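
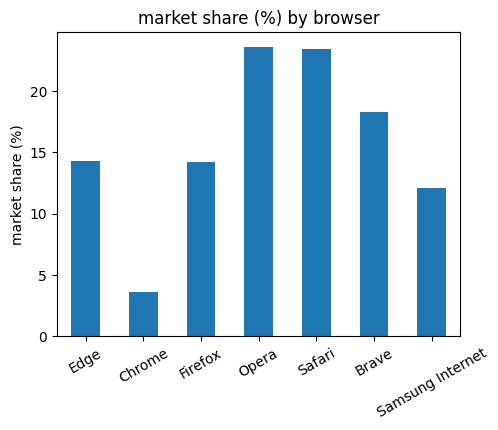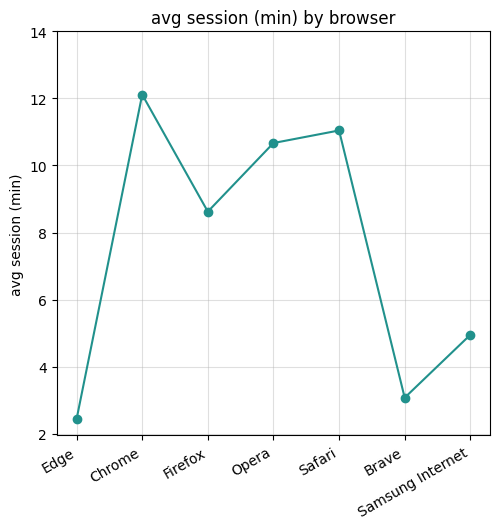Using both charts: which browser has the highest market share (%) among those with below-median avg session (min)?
Brave

Chart 2 median avg session (min) ≈ 8; below-median browsers: Edge, Brave, Samsung Internet. Among those, Brave has the highest market share (%) (≈ 20).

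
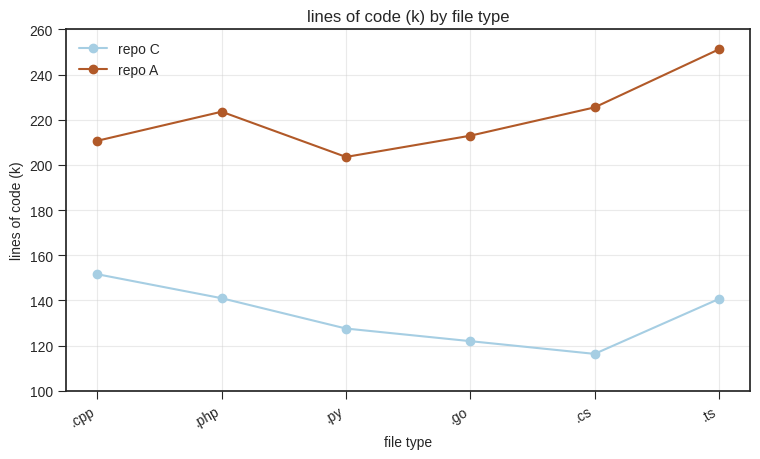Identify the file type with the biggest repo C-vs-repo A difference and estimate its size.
.ts: repo C ≈ 140, repo A ≈ 260 → gap ≈ 120. Next-largest (.cs) is only ≈ 100.

.ts, ≈ 120 k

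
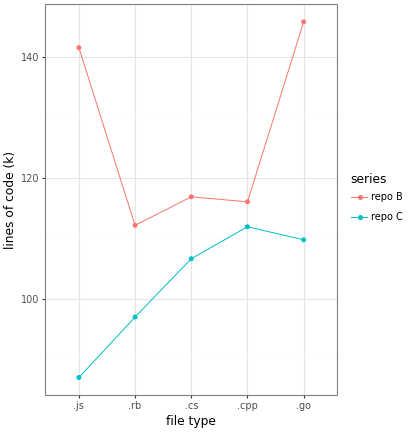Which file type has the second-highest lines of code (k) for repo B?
Top 3 for repo B: .go ≈ 145, .js ≈ 140, .cs ≈ 115.

.js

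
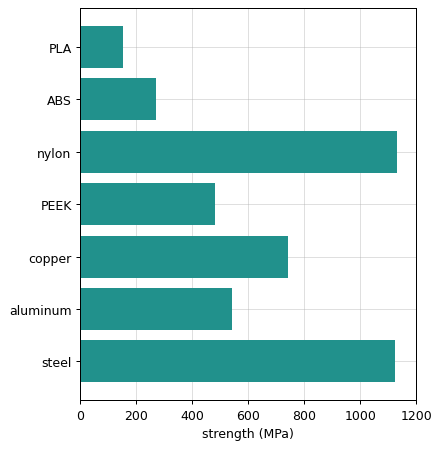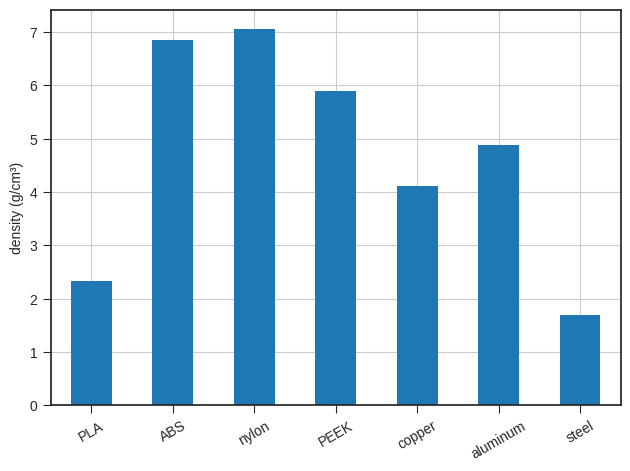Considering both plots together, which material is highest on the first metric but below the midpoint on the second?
steel

Chart 2 median density (g/cm³) ≈ 5; below-median materials: PLA, copper, steel. Among those, steel has the highest strength (MPa) (≈ 1200).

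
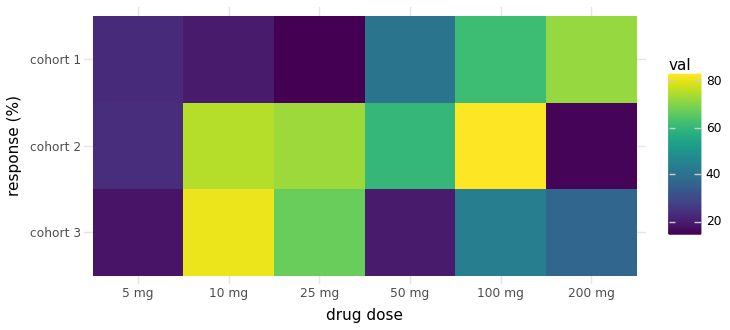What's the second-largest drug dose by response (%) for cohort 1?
Top 3 for cohort 1: 200 mg ≈ 70, 100 mg ≈ 60, 50 mg ≈ 40.

100 mg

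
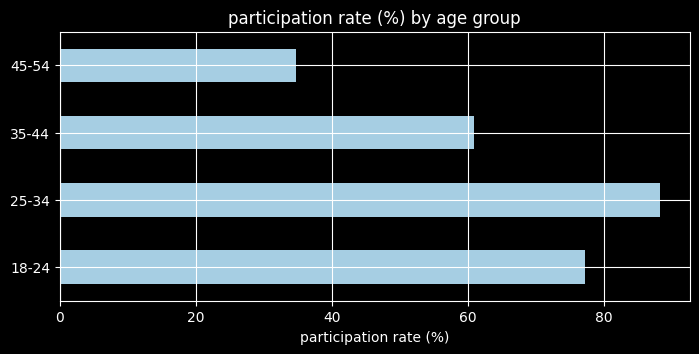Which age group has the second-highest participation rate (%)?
18-24

Top 3: 25-34 ≈ 90, 18-24 ≈ 80, 35-44 ≈ 60.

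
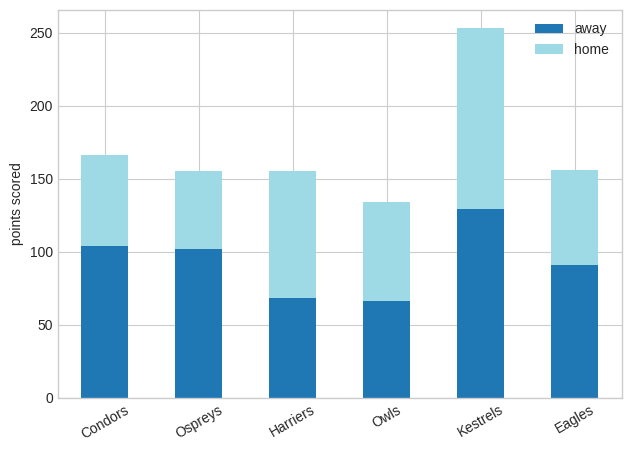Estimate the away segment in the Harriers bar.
≈ 75

away top ≈ 75, bottom ≈ 0; segment ≈ 75.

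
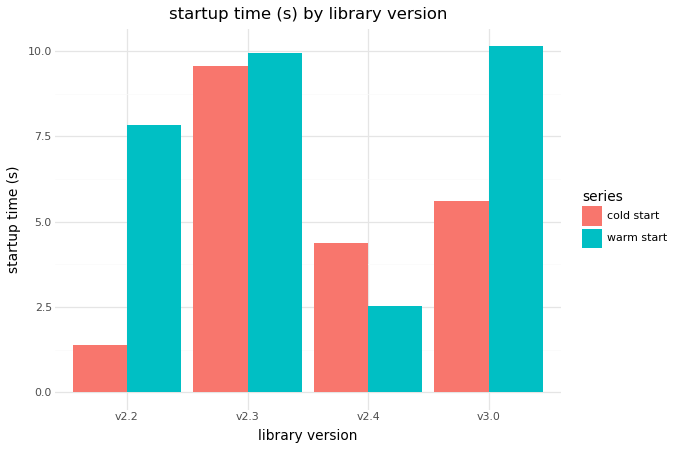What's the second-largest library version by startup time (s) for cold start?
Top 3 for cold start: v2.3 ≈ 10, v3.0 ≈ 6, v2.4 ≈ 4.

v3.0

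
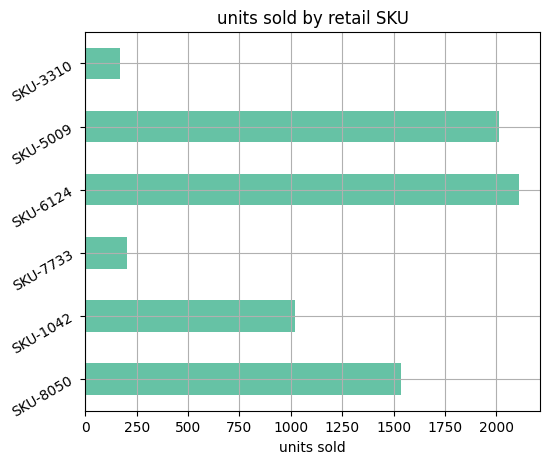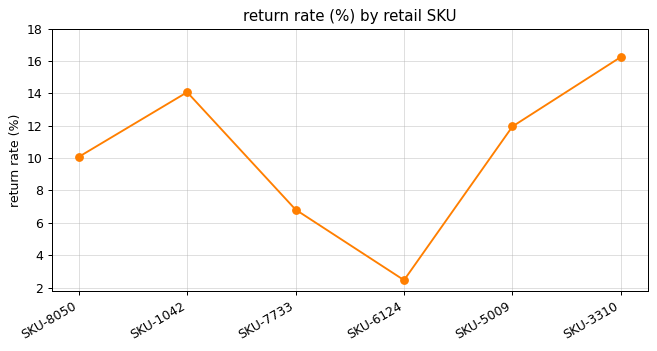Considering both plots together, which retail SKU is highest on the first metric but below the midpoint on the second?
Chart 2 median return rate (%) ≈ 12; below-median retail SKUs: SKU-8050, SKU-7733, SKU-6124. Among those, SKU-6124 has the highest units sold (≈ 2200).

SKU-6124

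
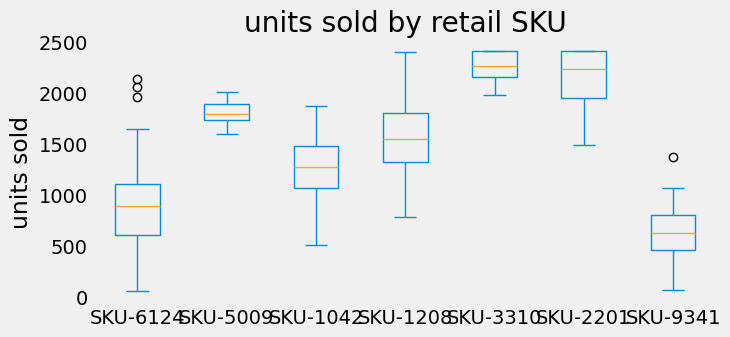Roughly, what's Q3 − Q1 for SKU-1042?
≈ 400

Q3 ≈ 1400, Q1 ≈ 1000; IQR ≈ 400.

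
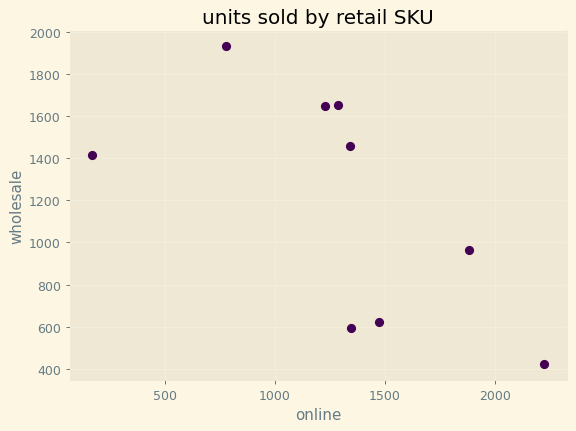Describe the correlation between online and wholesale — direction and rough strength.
negative, moderate

Points are negatively correlated; moderate (|r| ≈ 0.6).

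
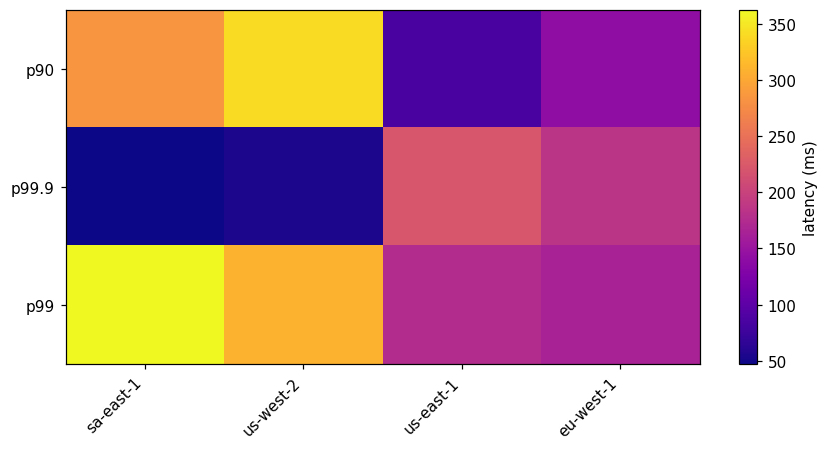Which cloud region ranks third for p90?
Top 4 for p90: us-west-2 ≈ 350, sa-east-1 ≈ 300, eu-west-1 ≈ 150, us-east-1 ≈ 100.

eu-west-1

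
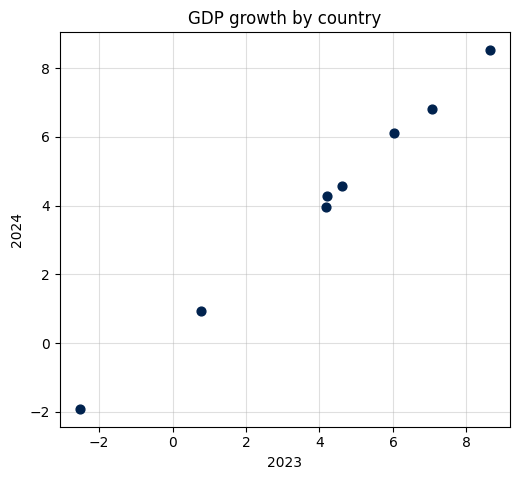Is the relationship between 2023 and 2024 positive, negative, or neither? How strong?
Points are positively correlated; strong (|r| ≈ 1.0).

positive, strong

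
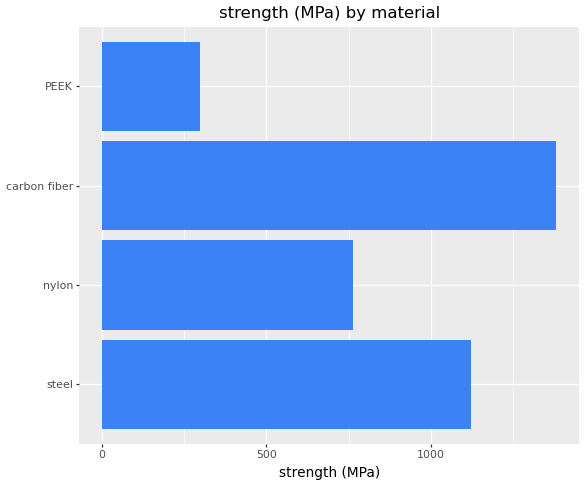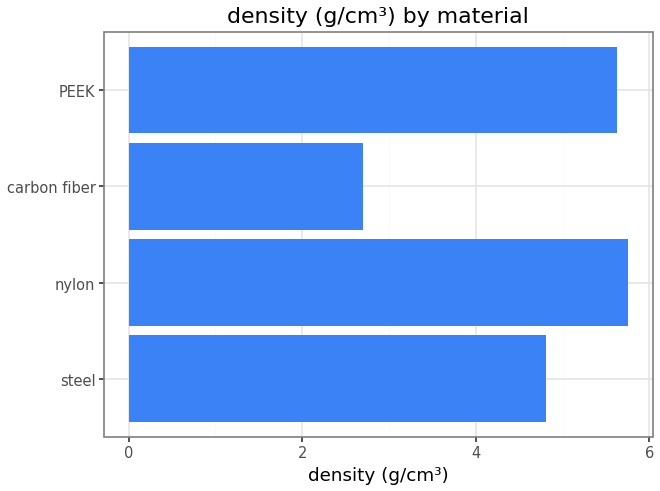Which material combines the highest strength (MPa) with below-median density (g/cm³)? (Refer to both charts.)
carbon fiber

Chart 2 median density (g/cm³) ≈ 5; below-median materials: steel, carbon fiber. Among those, carbon fiber has the highest strength (MPa) (≈ 1400).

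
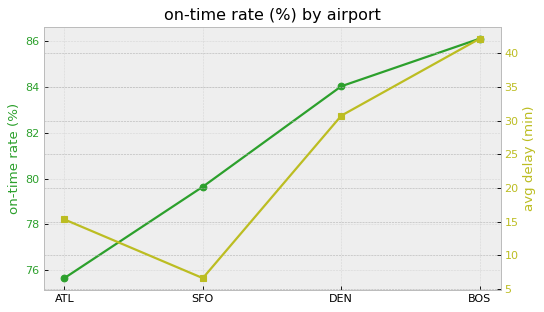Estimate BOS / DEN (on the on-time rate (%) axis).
≈ 1.02×

BOS ≈ 86, DEN ≈ 84; 86/84 ≈ 1.02.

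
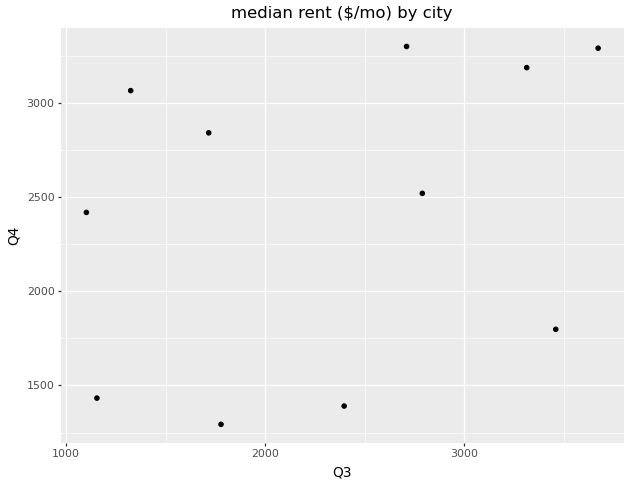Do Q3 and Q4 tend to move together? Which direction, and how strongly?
positive, weak

Points are positively correlated; weak (|r| ≈ 0.3).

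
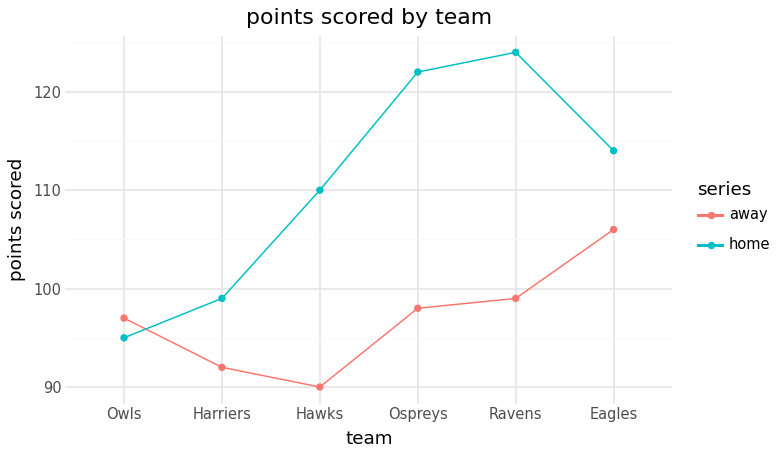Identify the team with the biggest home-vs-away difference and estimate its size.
Ravens, ≈ 25

Ravens: home ≈ 125, away ≈ 100 → gap ≈ 25. Next-largest (Ospreys) is only ≈ 20.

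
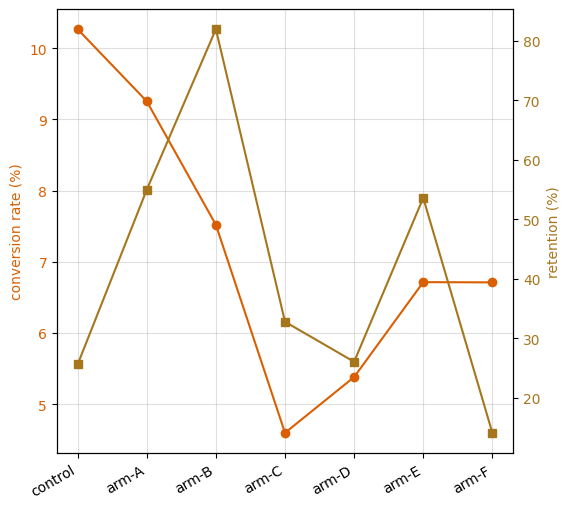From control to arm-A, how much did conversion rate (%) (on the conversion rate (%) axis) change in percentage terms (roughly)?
≈ -9.5%

control ≈ 10.5, arm-A ≈ 9.5; (9.5 − 10.5) / 10.5 ≈ -9.5%.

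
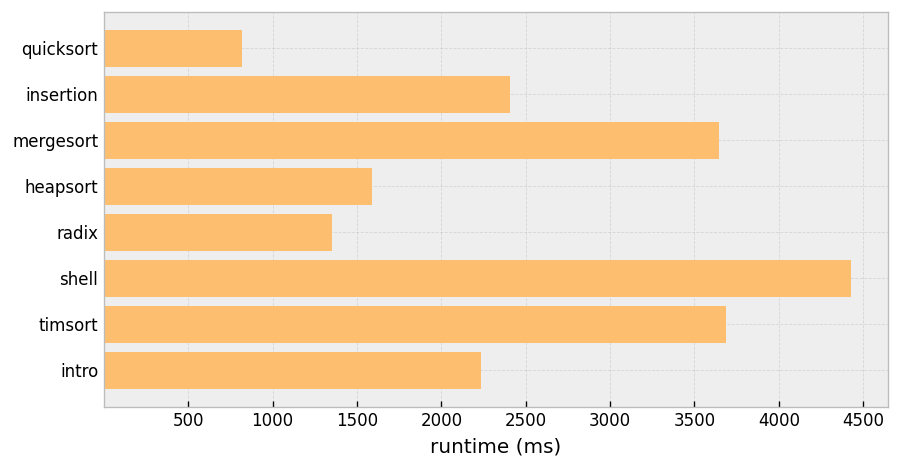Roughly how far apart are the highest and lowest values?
≈ 3500

Max shell ≈ 4500, min quicksort ≈ 1000; range ≈ 3500.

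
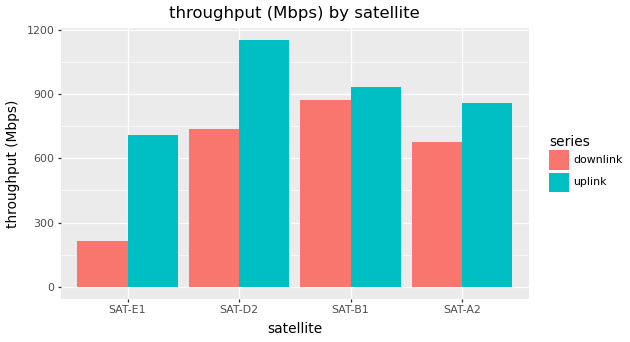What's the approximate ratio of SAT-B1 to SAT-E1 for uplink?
≈ 1.29×

SAT-B1 ≈ 900, SAT-E1 ≈ 700; 900/700 ≈ 1.29.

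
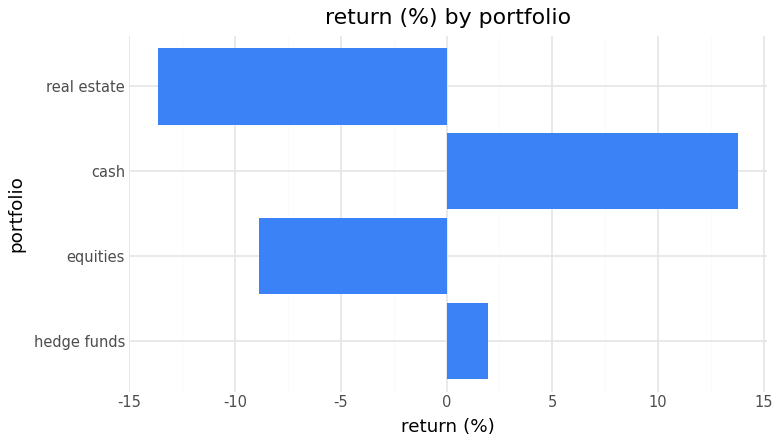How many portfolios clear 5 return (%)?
Above 5: cash.

1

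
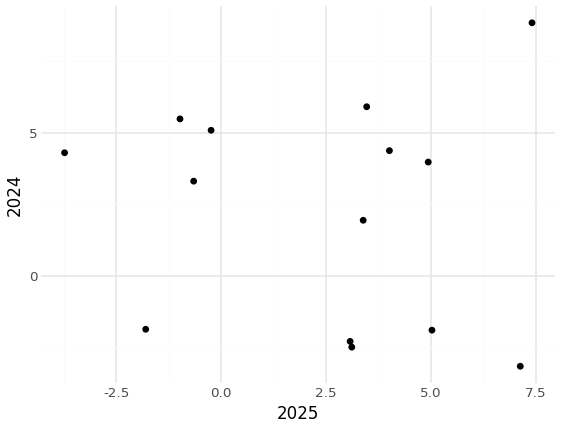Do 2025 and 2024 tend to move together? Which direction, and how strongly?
no clear correlation

Points are roughly uncorrelated; weak (|r| ≈ 0.1).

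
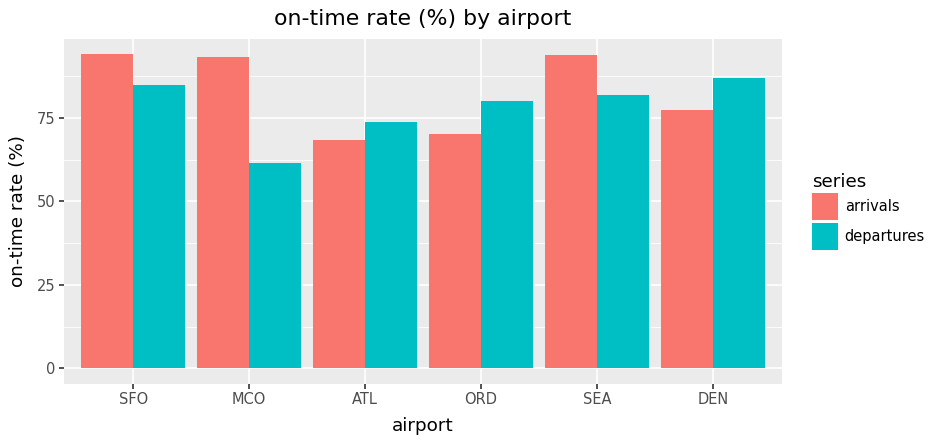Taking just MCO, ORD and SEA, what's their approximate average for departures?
≈ 73

(60 + 80 + 80) / 3 ≈ 73.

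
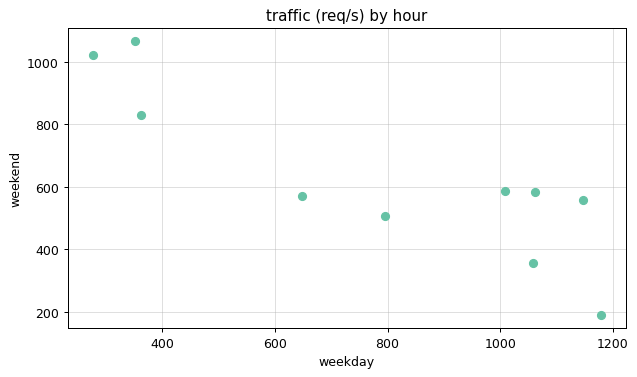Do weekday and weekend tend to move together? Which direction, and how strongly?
Points are negatively correlated; strong (|r| ≈ 0.9).

negative, strong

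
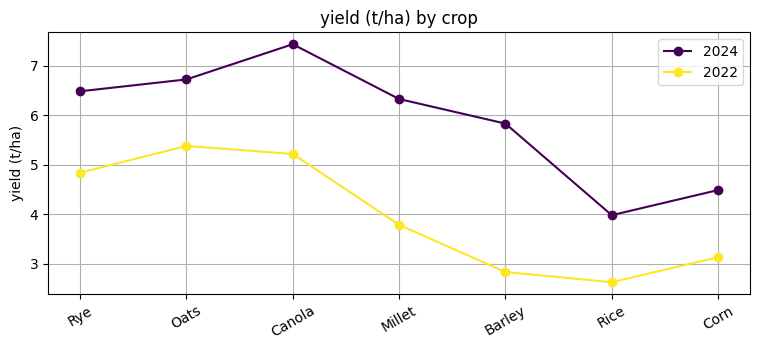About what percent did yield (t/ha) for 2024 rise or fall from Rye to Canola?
Rye ≈ 6.5, Canola ≈ 7.5; (7.5 − 6.5) / 6.5 ≈ +15.4%.

≈ +15.4%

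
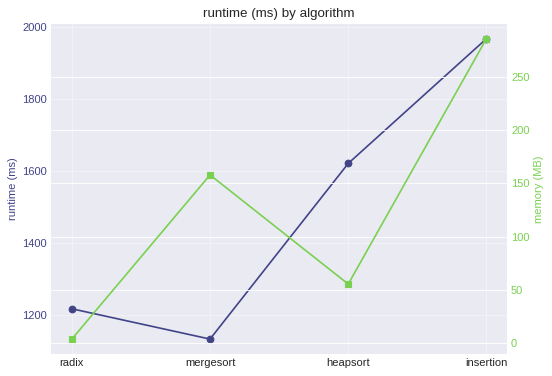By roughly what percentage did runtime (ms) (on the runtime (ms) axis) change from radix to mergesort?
≈ -8.3%

radix ≈ 1200, mergesort ≈ 1100; (1100 − 1200) / 1200 ≈ -8.3%.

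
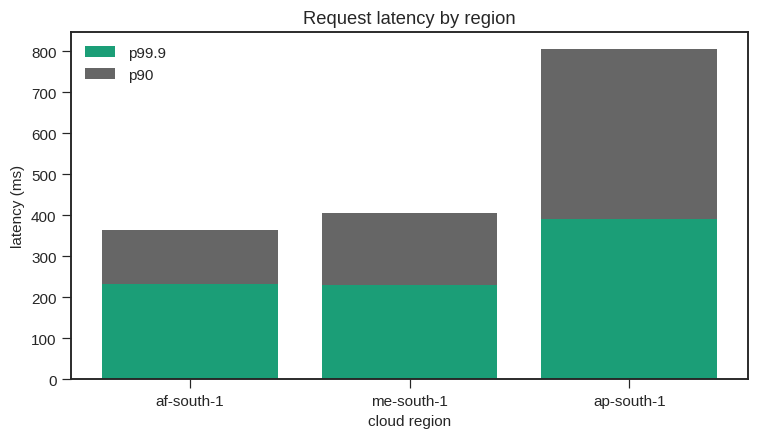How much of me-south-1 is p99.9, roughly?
p99.9 top ≈ 200, bottom ≈ 0; segment ≈ 200.

≈ 200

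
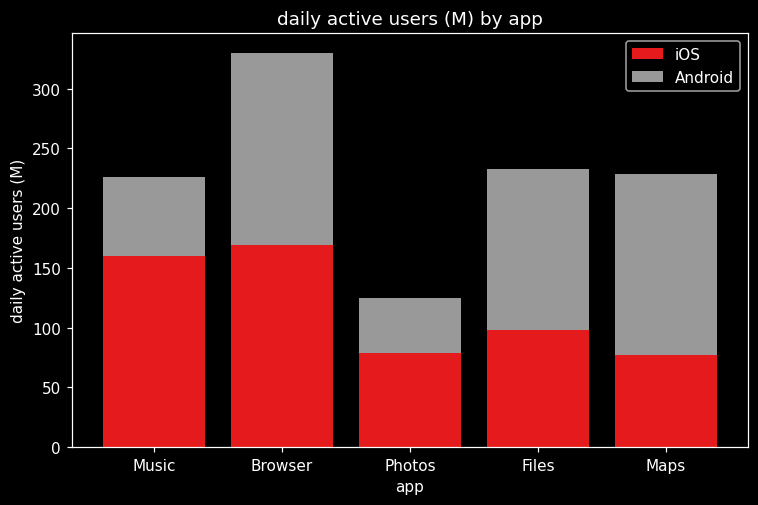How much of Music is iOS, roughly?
iOS top ≈ 150, bottom ≈ 0; segment ≈ 150.

≈ 150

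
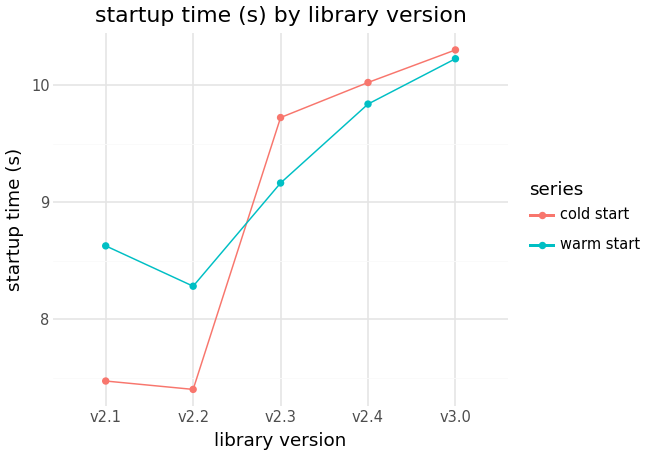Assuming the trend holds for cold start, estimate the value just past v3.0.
Last three: 9.5, 10.0, 10.5 → slope ≈ 0.5/step → next ≈ 11.

≈ 11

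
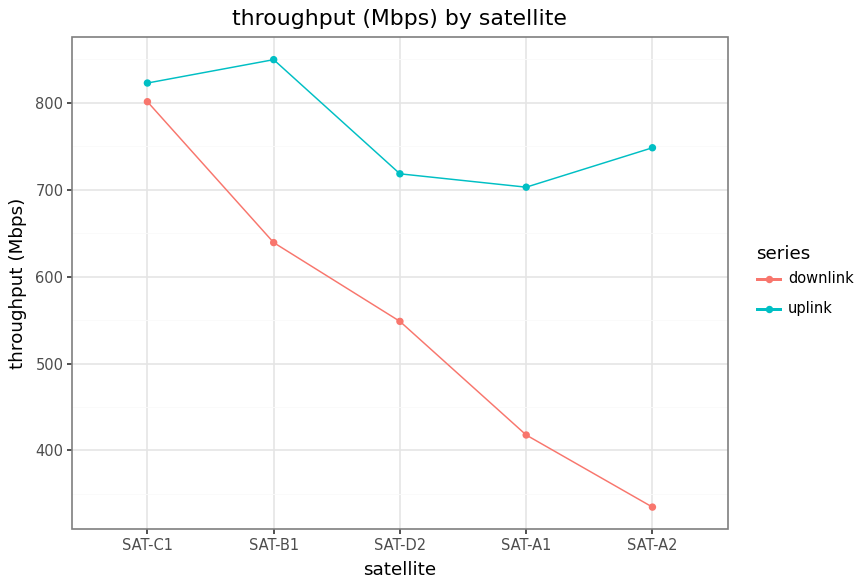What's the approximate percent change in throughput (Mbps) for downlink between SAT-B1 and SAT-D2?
≈ -15.4%

SAT-B1 ≈ 650, SAT-D2 ≈ 550; (550 − 650) / 650 ≈ -15.4%.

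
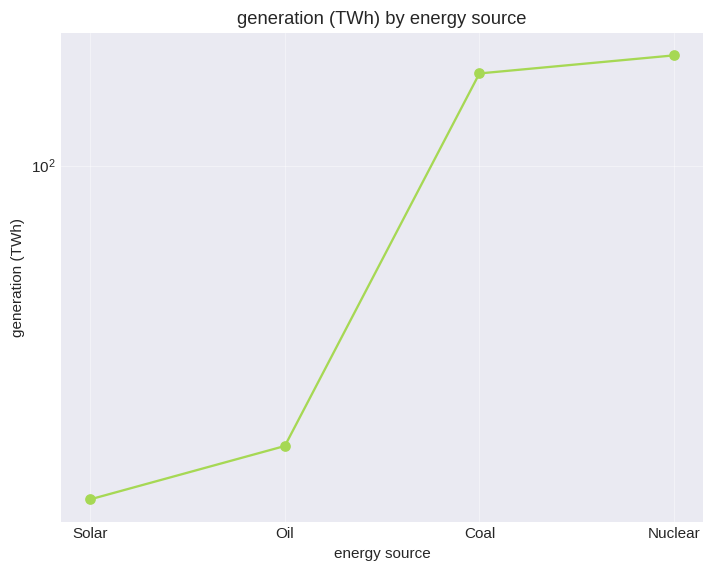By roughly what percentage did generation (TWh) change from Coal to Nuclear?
≈ +11.1%

Coal ≈ 180, Nuclear ≈ 200; (200 − 180) / 180 ≈ +11.1%.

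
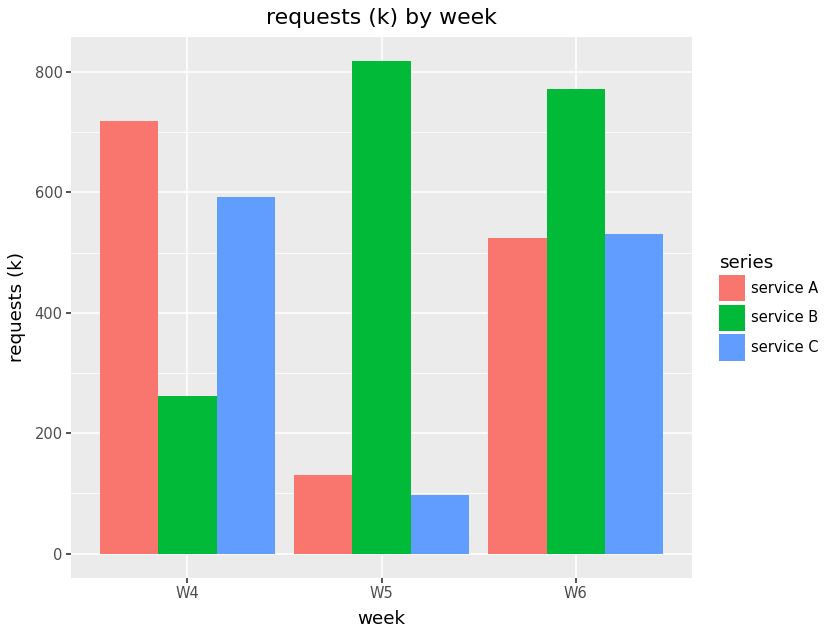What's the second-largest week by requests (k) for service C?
W6

Top 3 for service C: W4 ≈ 600, W6 ≈ 500, W5 ≈ 100.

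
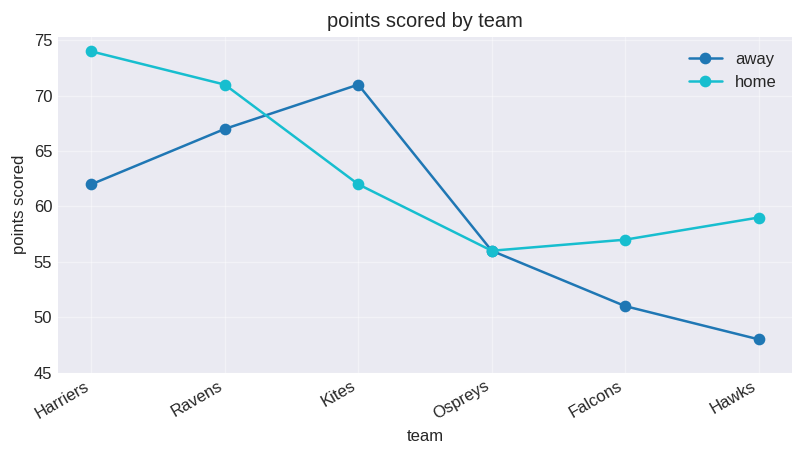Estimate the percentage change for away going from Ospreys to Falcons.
≈ -9.1%

Ospreys ≈ 55, Falcons ≈ 50; (50 − 55) / 55 ≈ -9.1%.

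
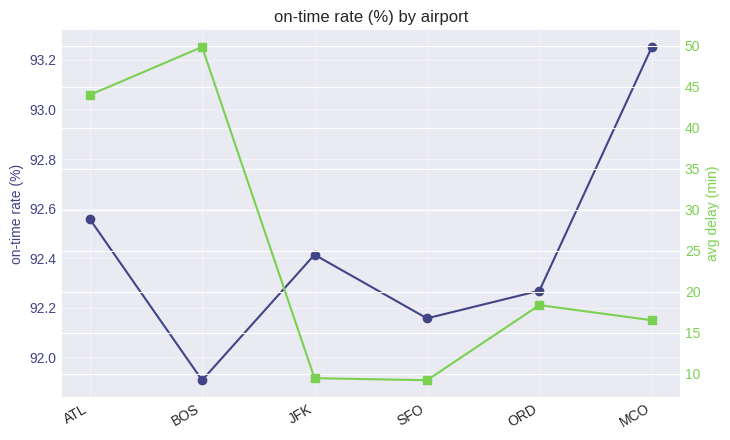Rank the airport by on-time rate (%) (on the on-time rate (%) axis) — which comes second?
Top 3 (on the on-time rate (%) axis): MCO ≈ 93.2, ATL ≈ 92.6, JFK ≈ 92.4.

ATL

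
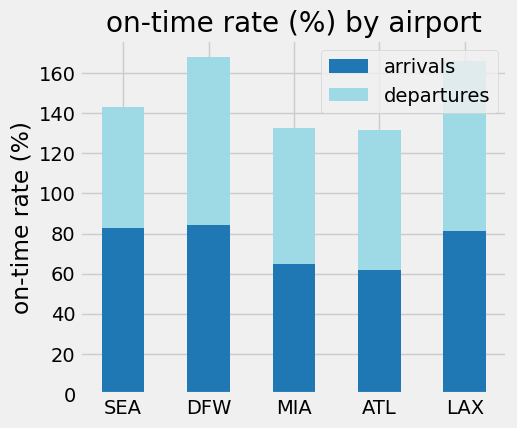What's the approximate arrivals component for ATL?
arrivals top ≈ 60, bottom ≈ 0; segment ≈ 60.

≈ 60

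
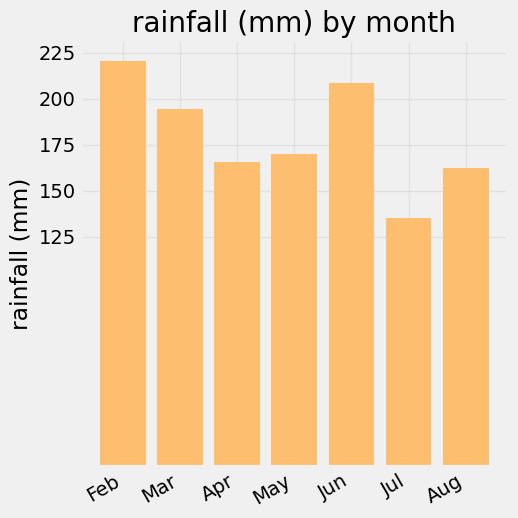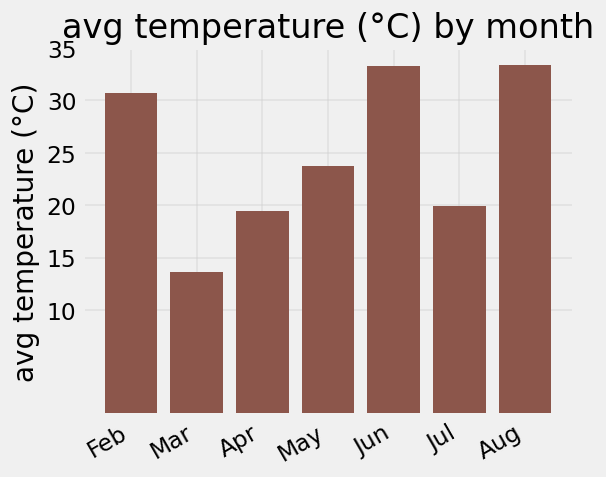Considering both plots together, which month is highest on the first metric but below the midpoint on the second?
Chart 2 median avg temperature (°C) ≈ 25; below-median months: Mar, Apr, Jul. Among those, Mar has the highest rainfall (mm) (≈ 200).

Mar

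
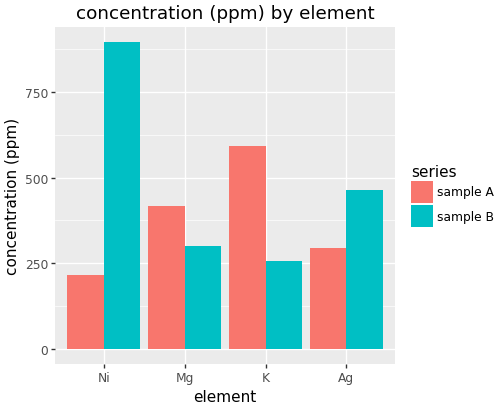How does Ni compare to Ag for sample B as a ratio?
Ni ≈ 900, Ag ≈ 500; 900/500 ≈ 1.8.

≈ 1.8×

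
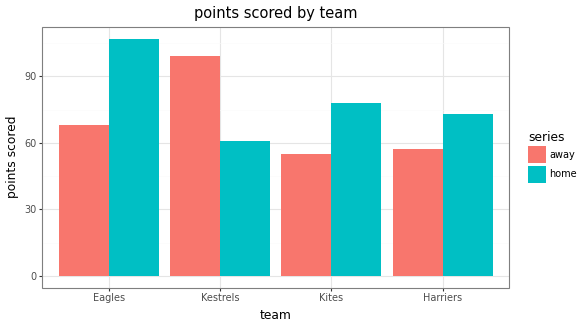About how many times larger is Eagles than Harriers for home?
Eagles ≈ 110, Harriers ≈ 70; 110/70 ≈ 1.57.

≈ 1.57×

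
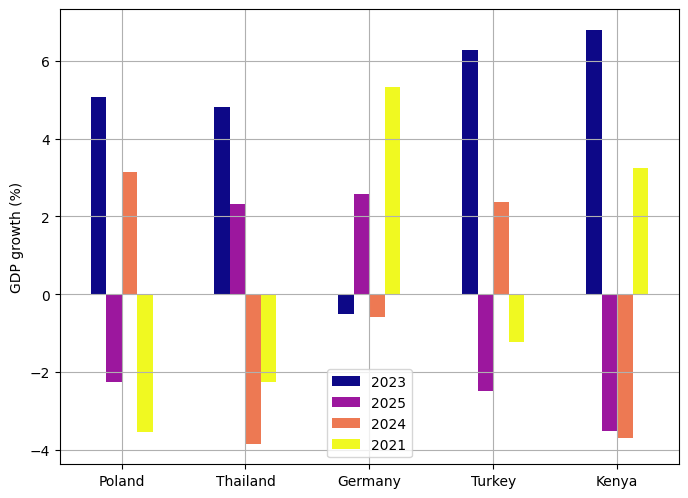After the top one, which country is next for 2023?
Top 3 for 2023: Kenya ≈ 7, Turkey ≈ 6, Poland ≈ 5.

Turkey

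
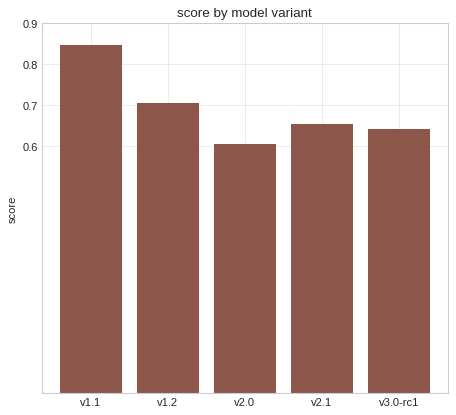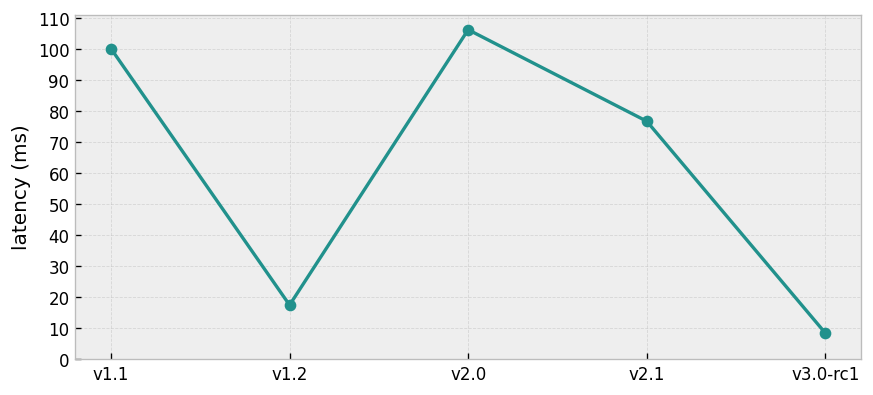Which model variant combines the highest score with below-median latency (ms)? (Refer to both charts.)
Chart 2 median latency (ms) ≈ 80; below-median model variants: v1.2, v3.0-rc1. Among those, v1.2 has the highest score (≈ 0.7).

v1.2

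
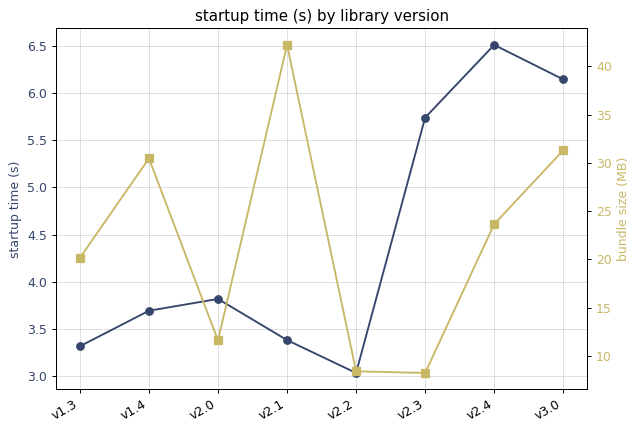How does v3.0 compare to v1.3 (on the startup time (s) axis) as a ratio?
v3.0 ≈ 6.0, v1.3 ≈ 3.5; 6.0/3.5 ≈ 1.71.

≈ 1.71×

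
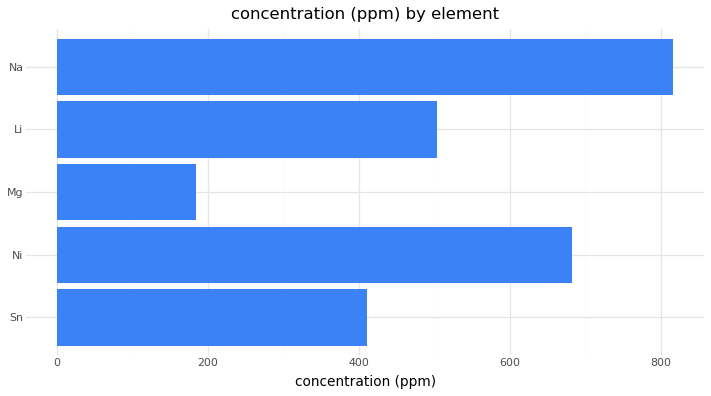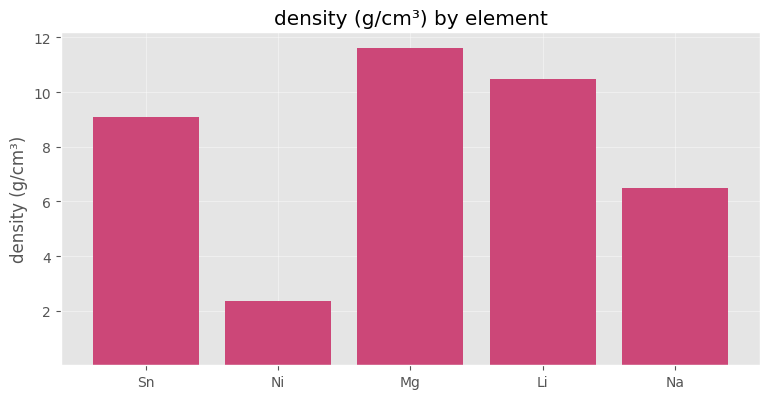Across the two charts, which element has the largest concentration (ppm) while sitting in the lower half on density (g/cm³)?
Chart 2 median density (g/cm³) ≈ 10; below-median elements: Ni, Na. Among those, Na has the highest concentration (ppm) (≈ 800).

Na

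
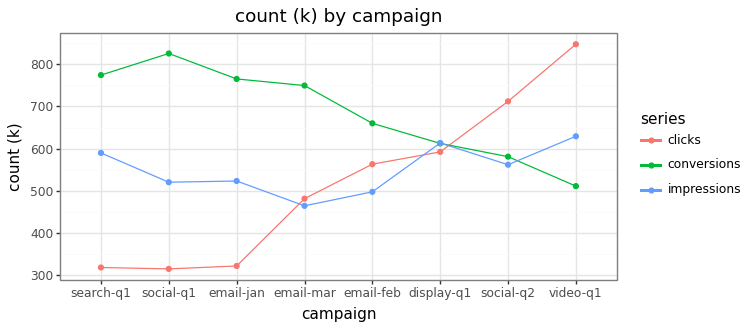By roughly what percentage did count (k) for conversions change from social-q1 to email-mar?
social-q1 ≈ 850, email-mar ≈ 750; (750 − 850) / 850 ≈ -11.8%.

≈ -11.8%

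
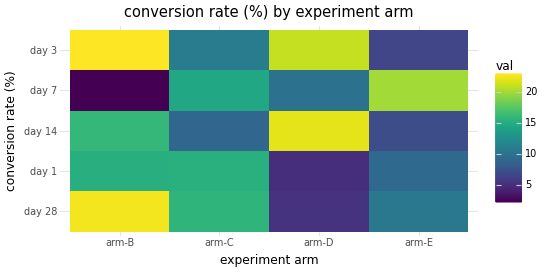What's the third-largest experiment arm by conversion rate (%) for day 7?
arm-D

Top 4 for day 7: arm-E ≈ 20, arm-C ≈ 14, arm-D ≈ 10, arm-B ≈ 2.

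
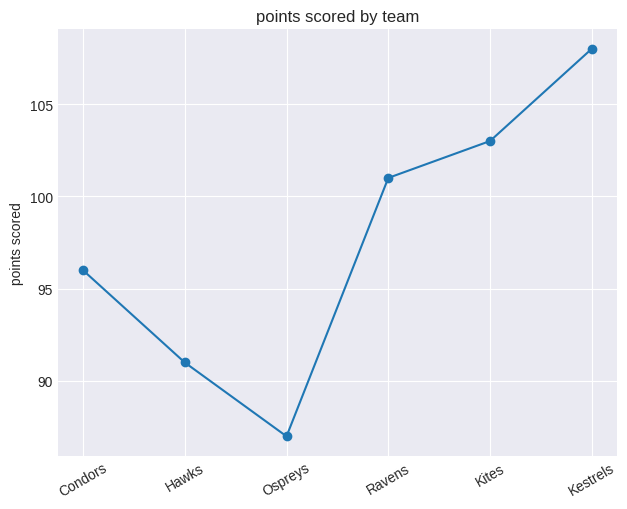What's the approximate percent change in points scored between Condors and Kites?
≈ +8.3%

Condors ≈ 96, Kites ≈ 104; (104 − 96) / 96 ≈ +8.3%.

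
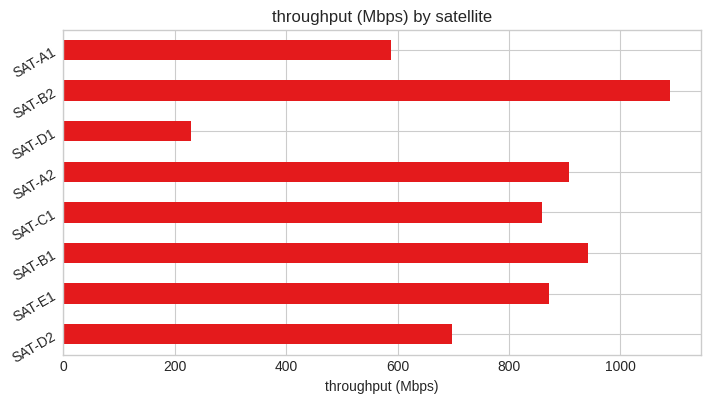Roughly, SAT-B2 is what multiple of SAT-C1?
≈ 1.22×

SAT-B2 ≈ 1100, SAT-C1 ≈ 900; 1100/900 ≈ 1.22.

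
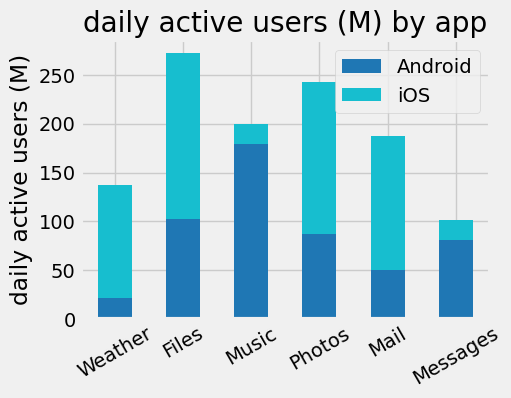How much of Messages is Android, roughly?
Android top ≈ 75, bottom ≈ 0; segment ≈ 75.

≈ 75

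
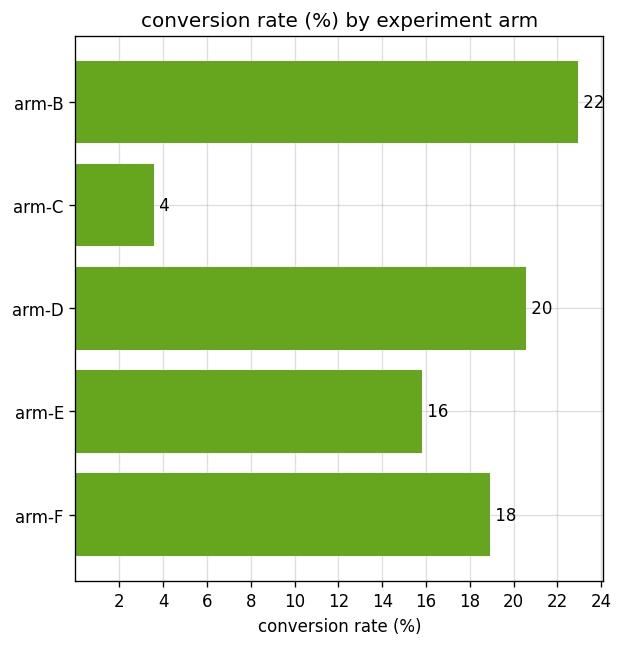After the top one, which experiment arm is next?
arm-D

Top 3: arm-B ≈ 22, arm-D ≈ 20, arm-F ≈ 18.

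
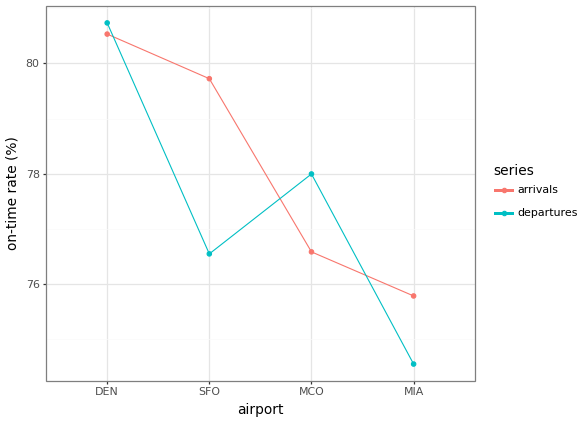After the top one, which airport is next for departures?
Top 3 for departures: DEN ≈ 81, MCO ≈ 78, SFO ≈ 77.

MCO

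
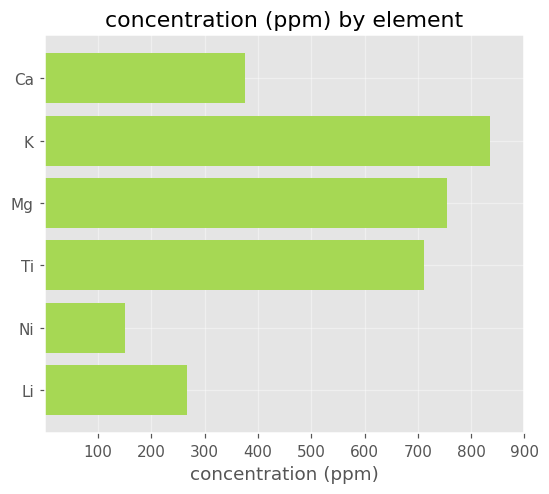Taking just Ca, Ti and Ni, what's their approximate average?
≈ 433

(400 + 700 + 200) / 3 ≈ 433.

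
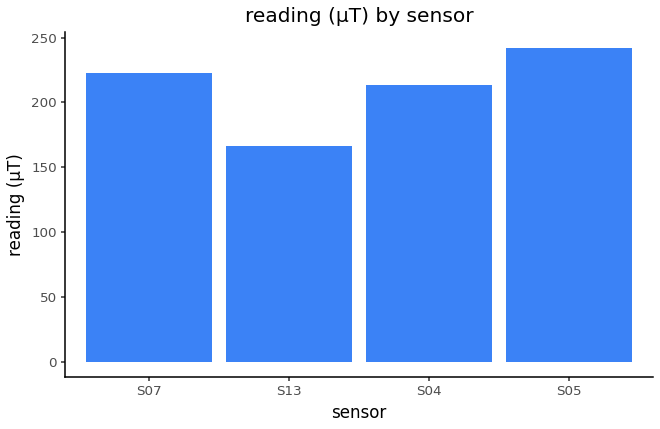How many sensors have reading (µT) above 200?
3

Above 200: S07, S04, S05.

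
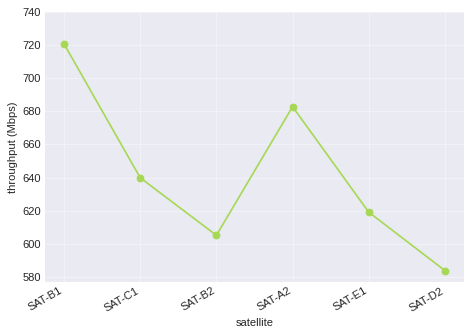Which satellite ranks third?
SAT-C1

Top 4: SAT-B1 ≈ 720, SAT-A2 ≈ 680, SAT-C1 ≈ 640, SAT-E1 ≈ 620.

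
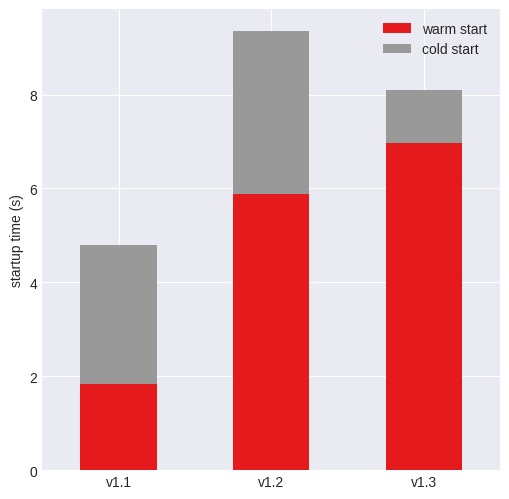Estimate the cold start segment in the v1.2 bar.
≈ 3

cold start top ≈ 9, bottom ≈ 6; segment ≈ 3.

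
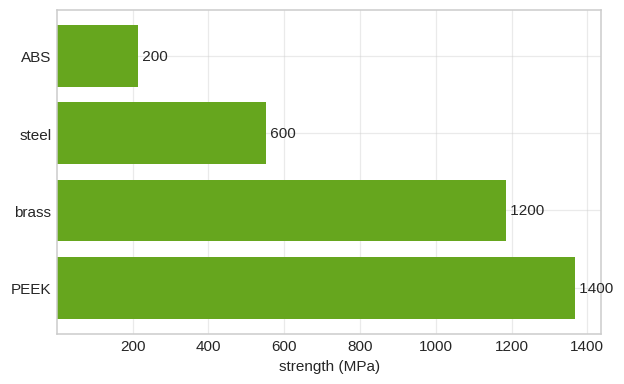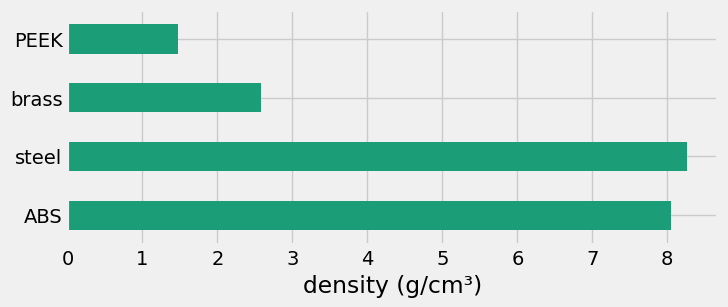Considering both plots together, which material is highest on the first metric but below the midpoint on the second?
Chart 2 median density (g/cm³) ≈ 5; below-median materials: brass, PEEK. Among those, PEEK has the highest strength (MPa) (≈ 1400).

PEEK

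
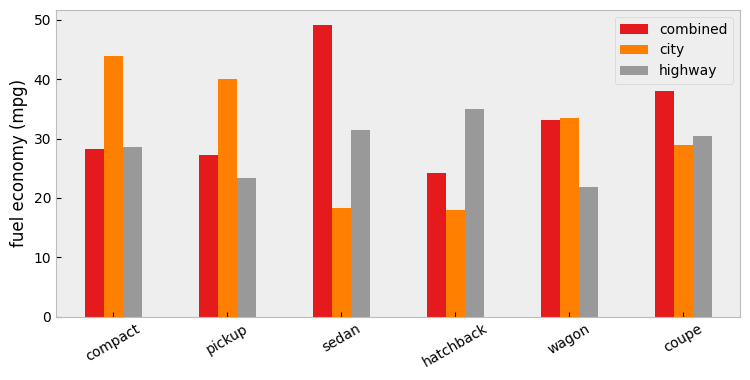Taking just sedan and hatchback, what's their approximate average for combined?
≈ 38

(50 + 25) / 2 ≈ 38.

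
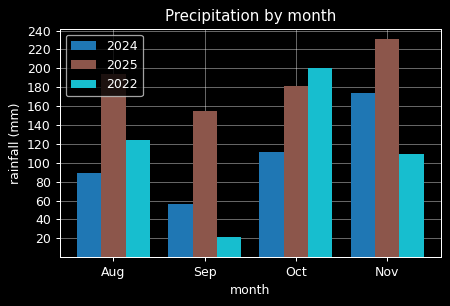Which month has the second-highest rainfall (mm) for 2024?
Oct

Top 3 for 2024: Nov ≈ 180, Oct ≈ 120, Aug ≈ 80.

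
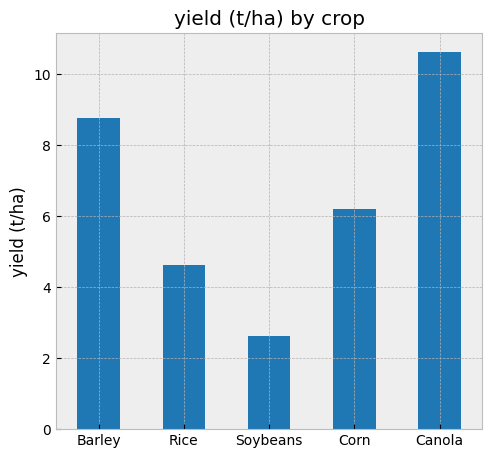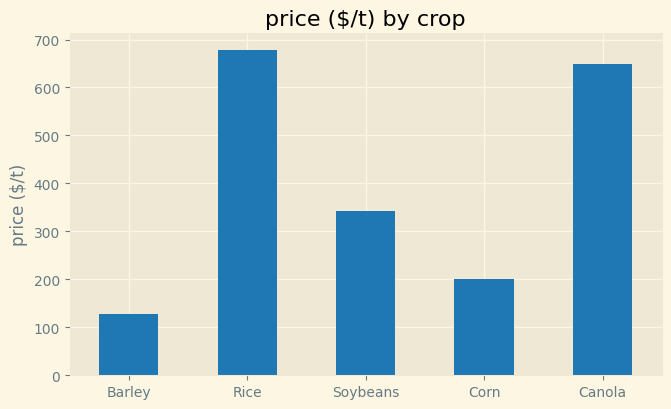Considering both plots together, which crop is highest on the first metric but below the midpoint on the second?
Chart 2 median price ($/t) ≈ 300; below-median crops: Barley, Corn. Among those, Barley has the highest yield (t/ha) (≈ 9).

Barley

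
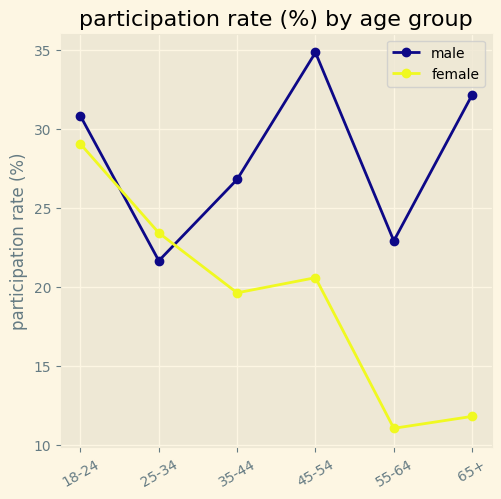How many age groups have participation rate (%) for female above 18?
Above 18: 18-24, 25-34, 35-44, 45-54.

4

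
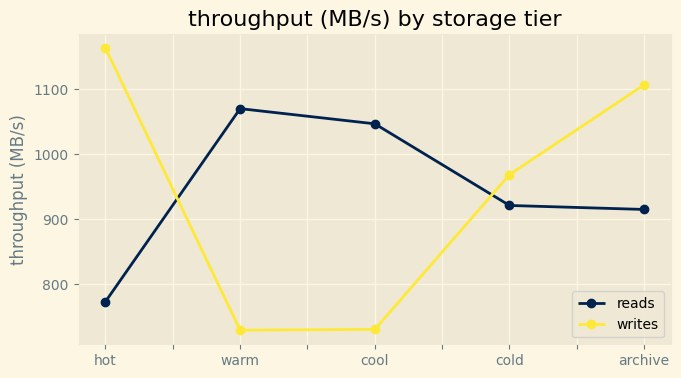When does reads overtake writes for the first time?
hot: reads ≈ 750 vs writes ≈ 1150 (not yet); warm: reads ≈ 1050 vs writes ≈ 750 (first crossover).

warm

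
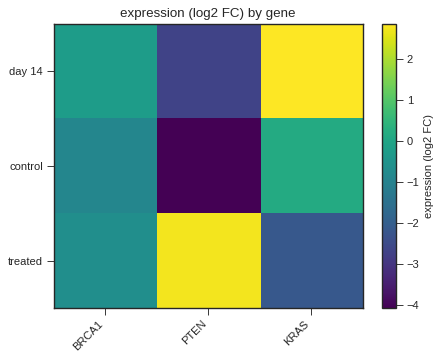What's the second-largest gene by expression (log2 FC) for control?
Top 3 for control: KRAS ≈ 0, BRCA1 ≈ -1, PTEN ≈ -4.

BRCA1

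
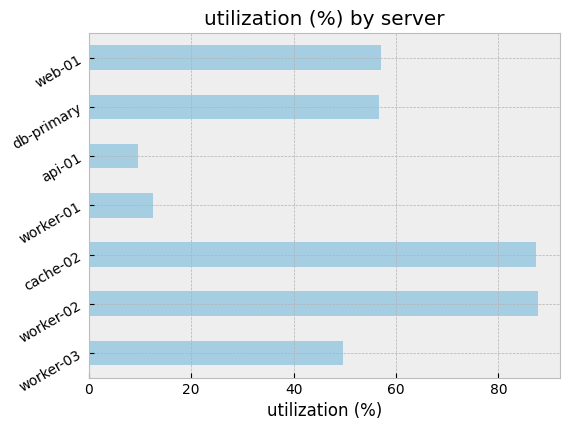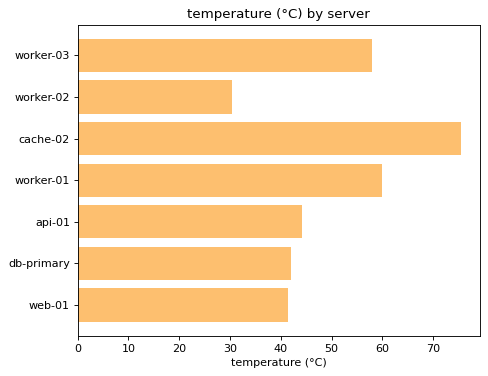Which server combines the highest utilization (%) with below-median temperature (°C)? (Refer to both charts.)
Chart 2 median temperature (°C) ≈ 40; below-median servers: worker-02, db-primary, web-01. Among those, worker-02 has the highest utilization (%) (≈ 90).

worker-02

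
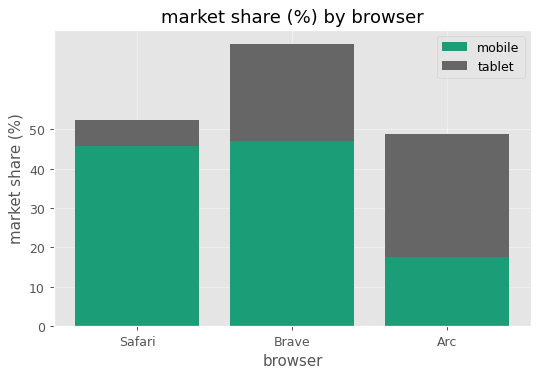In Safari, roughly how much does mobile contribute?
≈ 50

mobile top ≈ 50, bottom ≈ 0; segment ≈ 50.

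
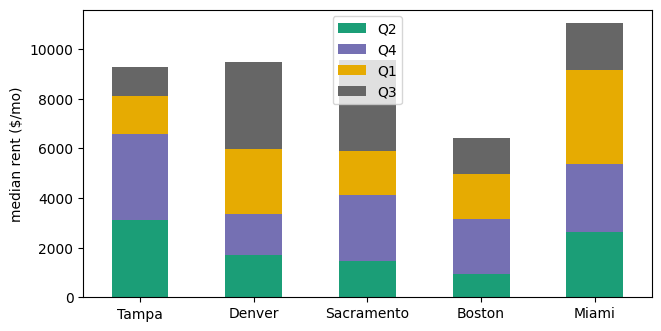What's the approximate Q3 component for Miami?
≈ 2000

Q3 top ≈ 11000, bottom ≈ 9000; segment ≈ 2000.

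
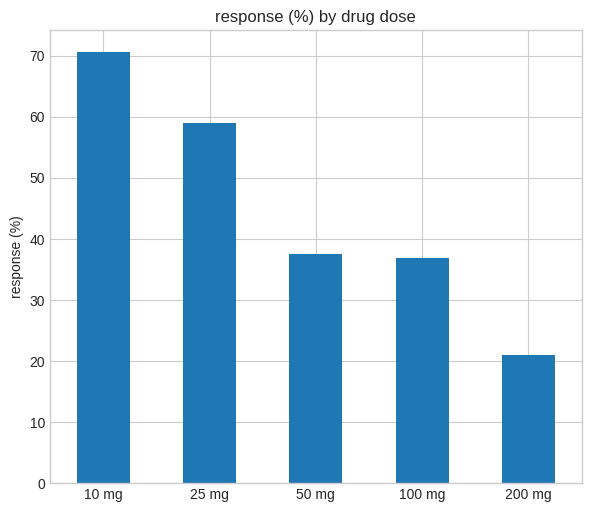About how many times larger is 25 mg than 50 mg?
≈ 1.5×

25 mg ≈ 60, 50 mg ≈ 40; 60/40 ≈ 1.5.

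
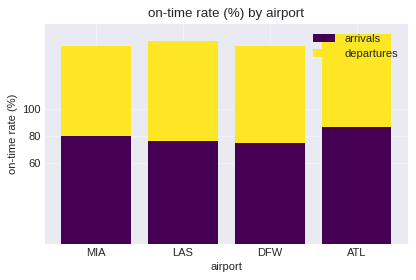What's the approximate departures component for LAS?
departures top ≈ 140, bottom ≈ 80; segment ≈ 60.

≈ 60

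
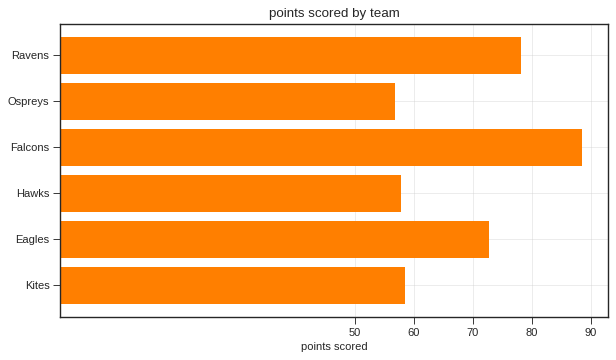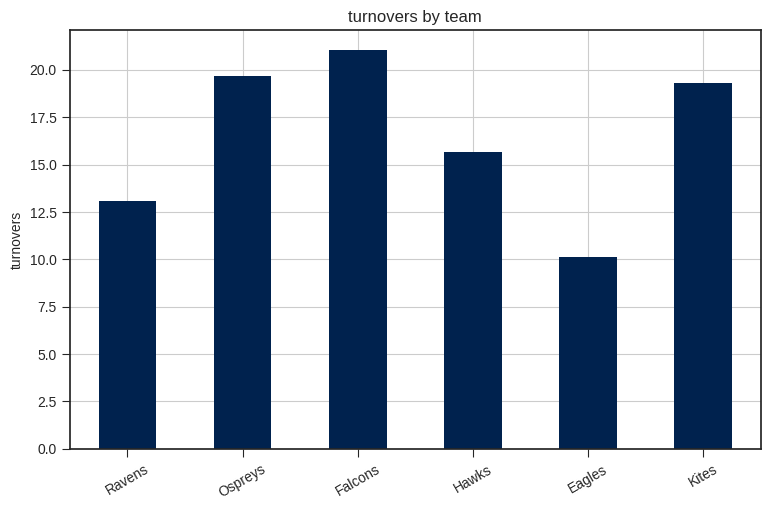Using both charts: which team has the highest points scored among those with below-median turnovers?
Ravens

Chart 2 median turnovers ≈ 18; below-median teams: Ravens, Hawks, Eagles. Among those, Ravens has the highest points scored (≈ 80).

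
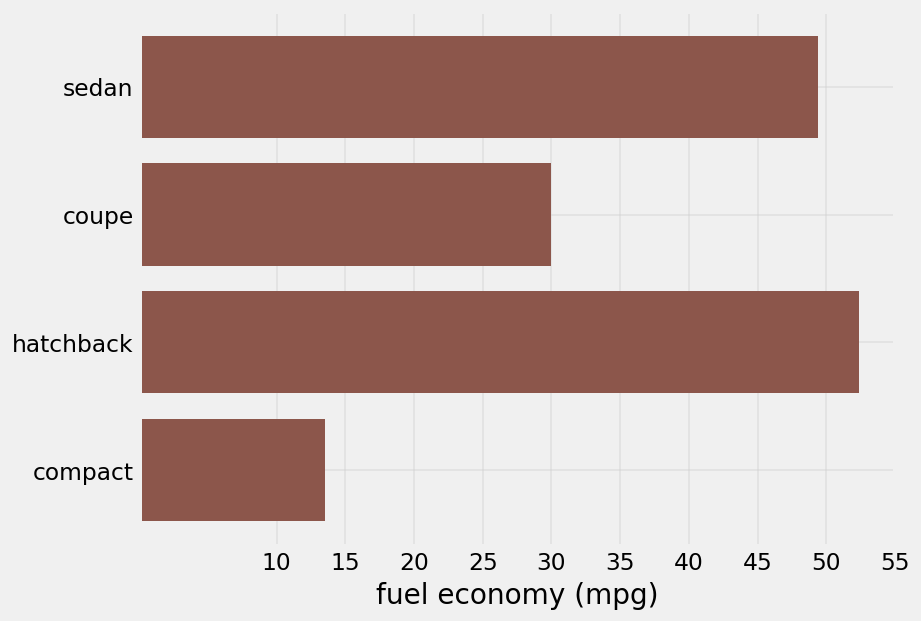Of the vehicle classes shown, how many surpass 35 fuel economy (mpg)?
Above 35: sedan, hatchback.

2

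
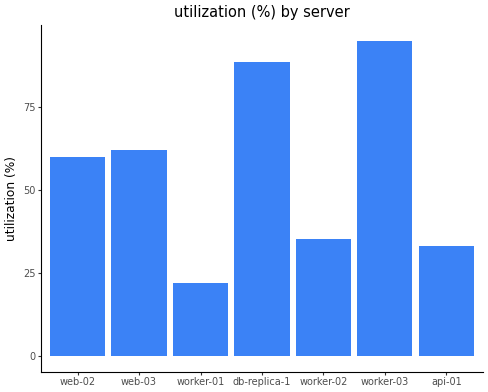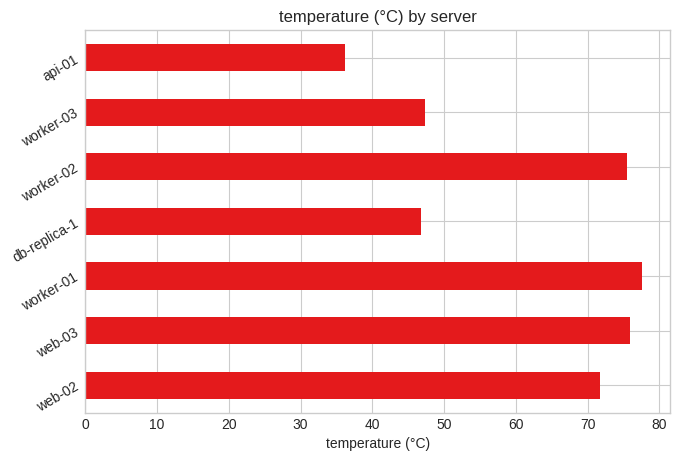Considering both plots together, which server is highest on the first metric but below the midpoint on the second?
worker-03

Chart 2 median temperature (°C) ≈ 70; below-median servers: db-replica-1, worker-03, api-01. Among those, worker-03 has the highest utilization (%) (≈ 100).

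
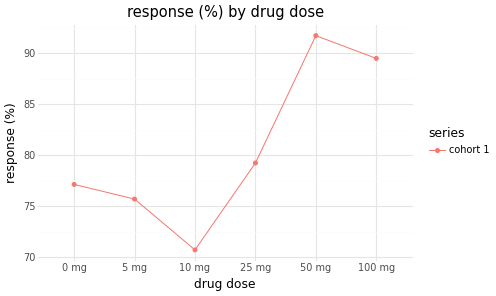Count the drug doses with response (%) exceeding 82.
2

Above 82: 50 mg, 100 mg.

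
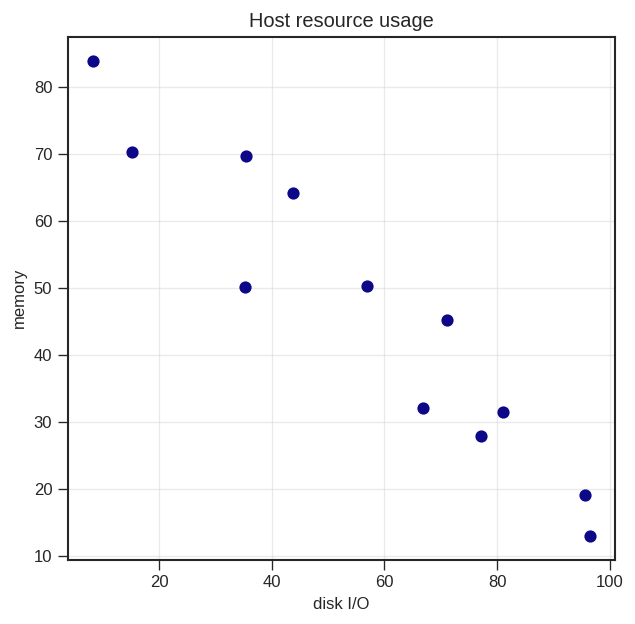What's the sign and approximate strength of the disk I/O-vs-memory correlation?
Points are negatively correlated; strong (|r| ≈ 1.0).

negative, strong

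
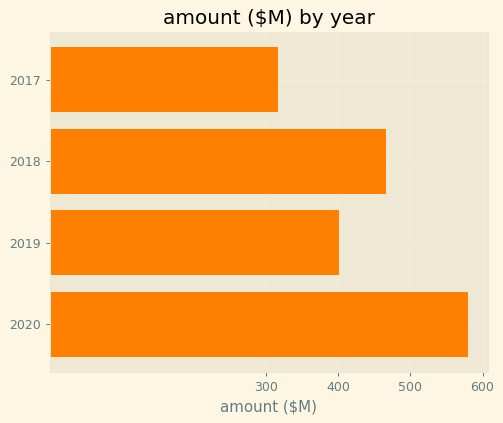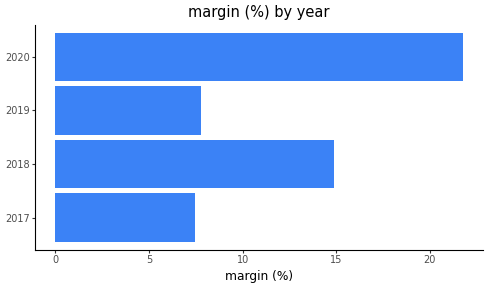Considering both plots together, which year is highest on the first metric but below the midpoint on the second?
2019

Chart 2 median margin (%) ≈ 12; below-median years: 2017, 2019. Among those, 2019 has the highest amount ($M) (≈ 400).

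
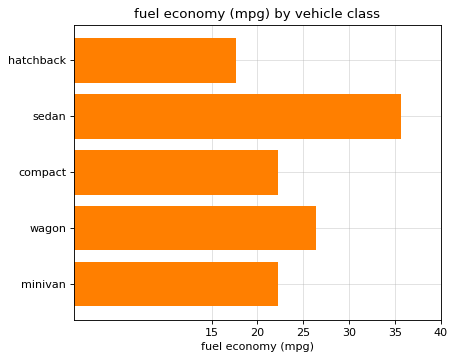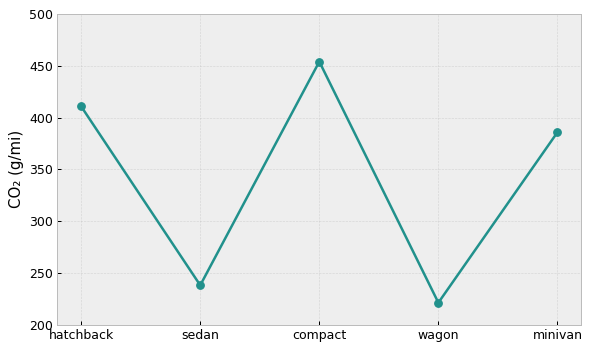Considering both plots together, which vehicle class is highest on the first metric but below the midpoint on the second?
Chart 2 median CO₂ (g/mi) ≈ 400; below-median vehicle classes: sedan, wagon. Among those, sedan has the highest fuel economy (mpg) (≈ 35).

sedan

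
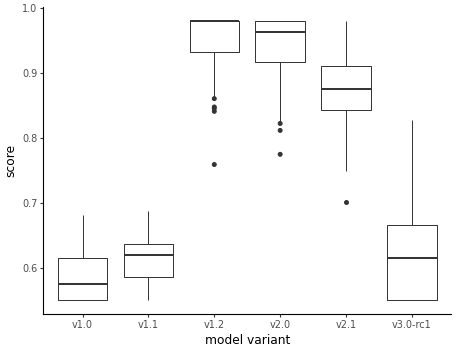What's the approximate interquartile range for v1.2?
≈ 0.05

Q3 ≈ 1.00, Q1 ≈ 0.95; IQR ≈ 0.05.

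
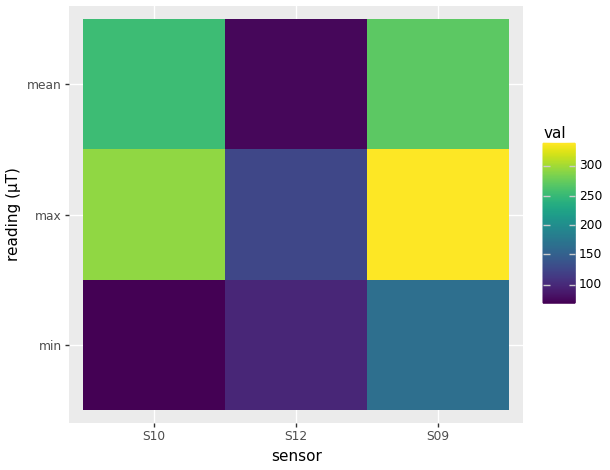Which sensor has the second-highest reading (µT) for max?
S10

Top 3 for max: S09 ≈ 350, S10 ≈ 300, S12 ≈ 125.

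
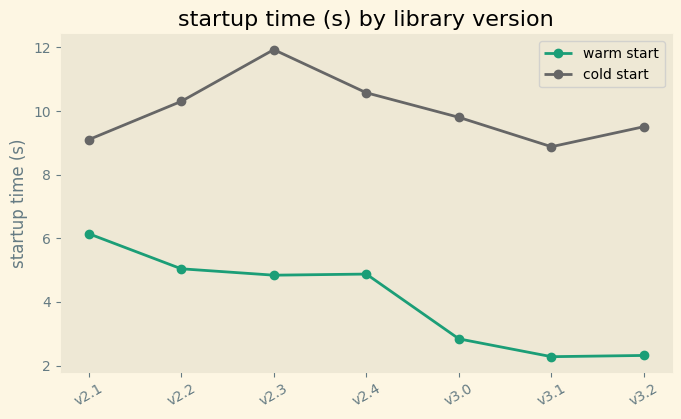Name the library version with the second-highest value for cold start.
v2.4

Top 3 for cold start: v2.3 ≈ 12, v2.4 ≈ 11, v2.2 ≈ 10.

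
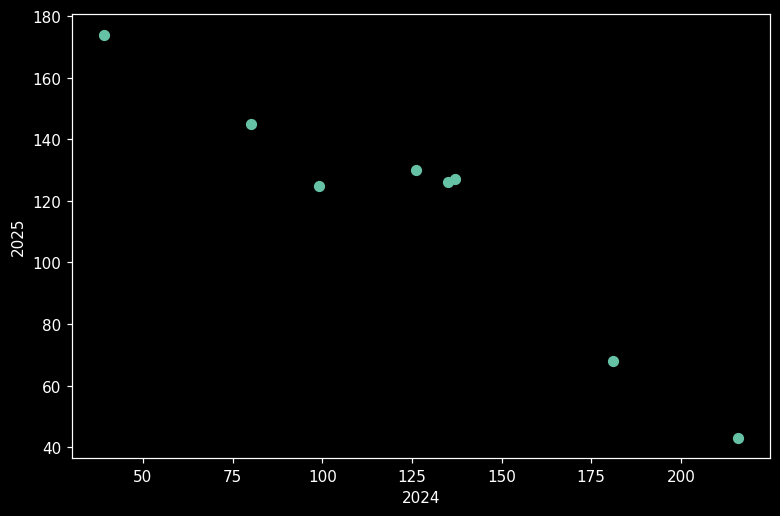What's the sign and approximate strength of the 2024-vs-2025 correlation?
negative, strong

Points are negatively correlated; strong (|r| ≈ 1.0).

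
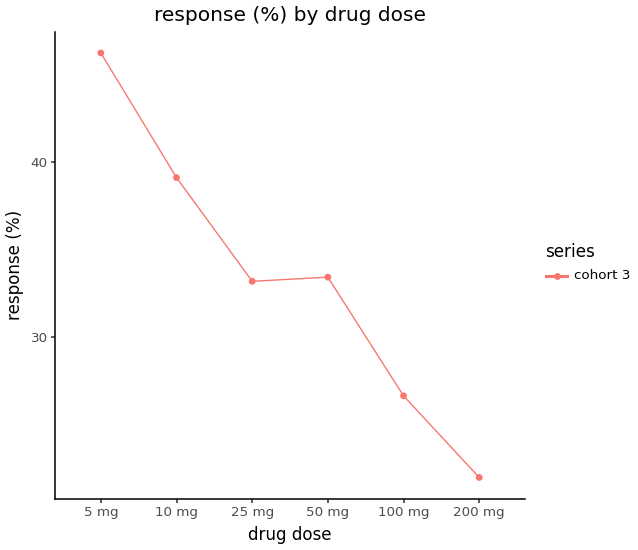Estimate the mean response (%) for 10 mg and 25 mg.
(40 + 35) / 2 ≈ 38.

≈ 38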